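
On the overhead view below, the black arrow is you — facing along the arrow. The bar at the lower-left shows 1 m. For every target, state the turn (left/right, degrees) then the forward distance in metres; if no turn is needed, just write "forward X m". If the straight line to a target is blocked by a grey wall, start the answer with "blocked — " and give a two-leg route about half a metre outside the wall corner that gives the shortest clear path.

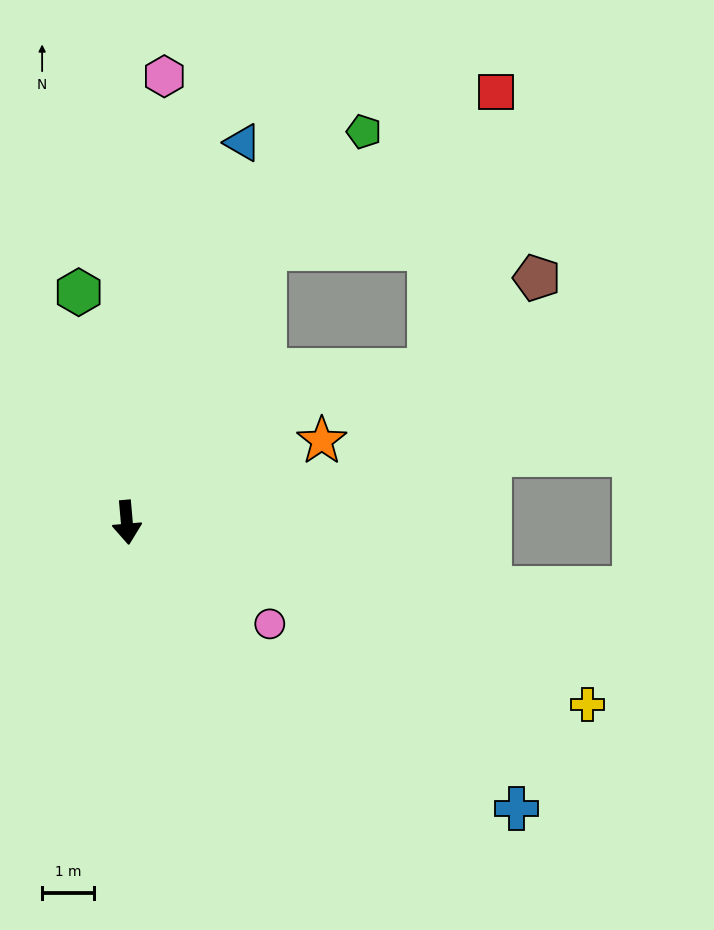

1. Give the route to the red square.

blocked — turn left 148°, forward 5.9 m, then turn right 29°, forward 5.4 m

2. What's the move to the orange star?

turn left 108°, forward 4.1 m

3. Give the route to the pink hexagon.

turn left 170°, forward 8.6 m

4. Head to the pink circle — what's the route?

turn left 50°, forward 3.4 m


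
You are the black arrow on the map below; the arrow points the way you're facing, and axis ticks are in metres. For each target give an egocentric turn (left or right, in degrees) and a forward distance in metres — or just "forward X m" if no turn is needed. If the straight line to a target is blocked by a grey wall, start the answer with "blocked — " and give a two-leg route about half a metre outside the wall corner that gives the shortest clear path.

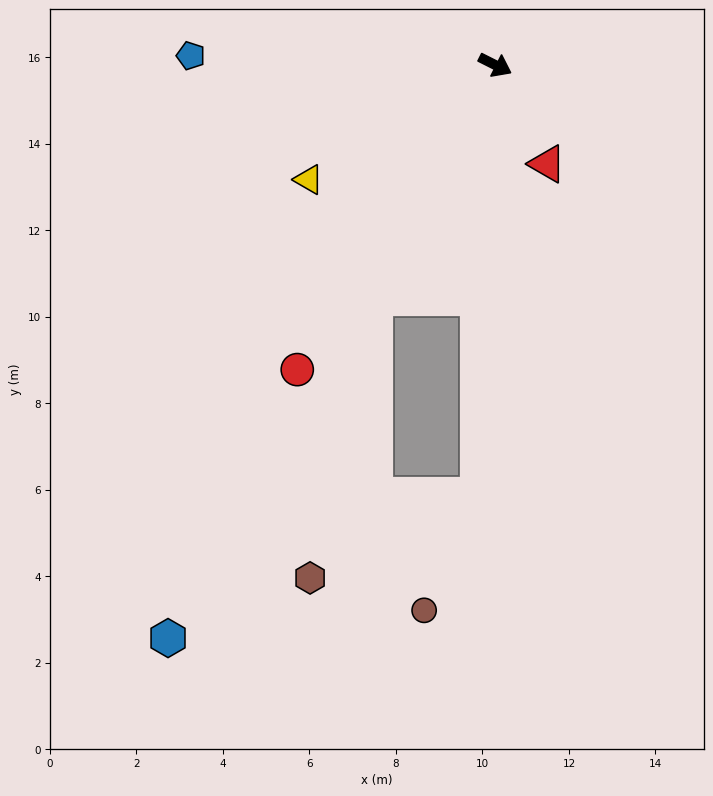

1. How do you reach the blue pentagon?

turn right 155°, forward 7.0 m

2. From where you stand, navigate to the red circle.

turn right 96°, forward 8.4 m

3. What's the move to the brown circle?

blocked — turn right 65°, forward 10.0 m, then turn right 24°, forward 2.9 m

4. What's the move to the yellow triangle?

turn right 122°, forward 5.1 m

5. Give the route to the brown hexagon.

blocked — turn right 91°, forward 6.1 m, then turn left 15°, forward 6.6 m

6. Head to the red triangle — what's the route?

turn right 36°, forward 2.6 m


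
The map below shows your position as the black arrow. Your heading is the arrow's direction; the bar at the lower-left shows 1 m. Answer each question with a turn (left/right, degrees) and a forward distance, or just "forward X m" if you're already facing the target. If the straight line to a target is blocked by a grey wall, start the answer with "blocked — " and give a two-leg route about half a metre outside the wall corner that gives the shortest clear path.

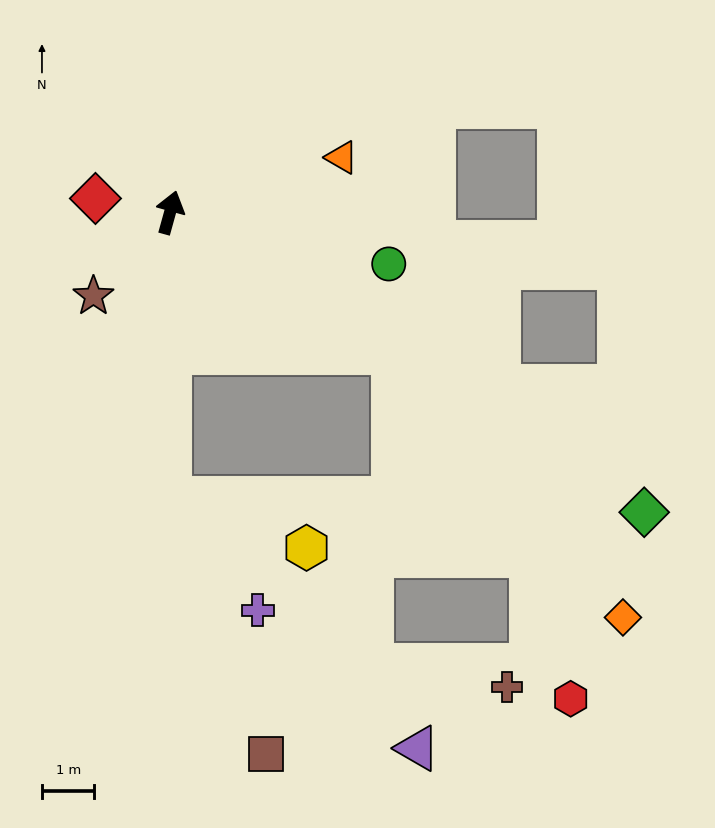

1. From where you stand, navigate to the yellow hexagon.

blocked — turn right 165°, forward 5.4 m, then turn left 71°, forward 2.8 m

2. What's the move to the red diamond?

turn left 95°, forward 1.4 m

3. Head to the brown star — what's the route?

turn left 153°, forward 2.2 m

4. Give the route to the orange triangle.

turn right 57°, forward 3.4 m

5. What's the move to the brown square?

blocked — turn right 165°, forward 5.4 m, then turn left 21°, forward 5.2 m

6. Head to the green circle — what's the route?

turn right 88°, forward 4.3 m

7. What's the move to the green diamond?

turn right 107°, forward 10.7 m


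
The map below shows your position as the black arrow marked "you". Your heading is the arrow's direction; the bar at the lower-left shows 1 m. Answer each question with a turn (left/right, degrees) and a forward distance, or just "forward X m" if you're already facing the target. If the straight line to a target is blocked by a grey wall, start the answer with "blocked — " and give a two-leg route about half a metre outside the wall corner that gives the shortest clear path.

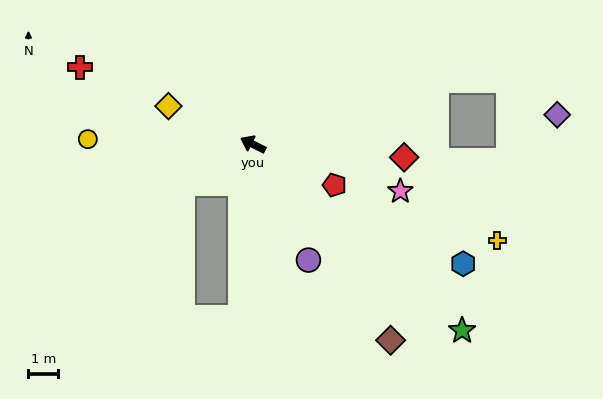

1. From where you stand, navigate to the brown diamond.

turn left 152°, forward 8.0 m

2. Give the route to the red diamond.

turn right 158°, forward 5.1 m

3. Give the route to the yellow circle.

turn left 25°, forward 5.5 m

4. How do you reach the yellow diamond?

turn left 2°, forward 3.1 m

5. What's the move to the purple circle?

turn left 142°, forward 4.3 m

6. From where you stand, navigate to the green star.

turn left 165°, forward 9.4 m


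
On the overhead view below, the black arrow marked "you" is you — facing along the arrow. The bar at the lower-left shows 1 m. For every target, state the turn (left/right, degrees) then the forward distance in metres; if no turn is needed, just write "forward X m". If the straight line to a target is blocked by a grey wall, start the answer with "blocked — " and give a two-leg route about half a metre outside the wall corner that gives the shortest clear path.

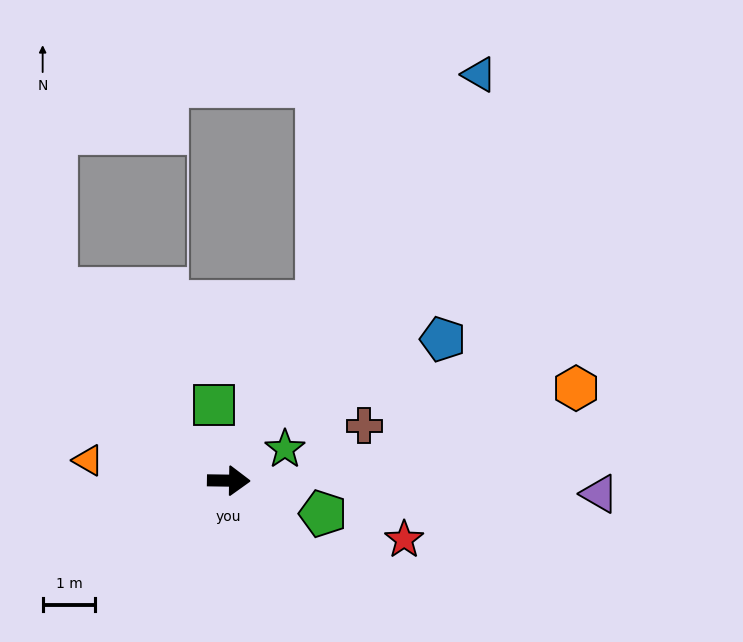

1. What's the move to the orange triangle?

turn left 173°, forward 2.7 m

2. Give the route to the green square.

turn left 102°, forward 1.5 m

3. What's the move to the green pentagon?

turn right 18°, forward 1.9 m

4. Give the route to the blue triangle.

turn left 59°, forward 9.1 m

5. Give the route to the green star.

turn left 30°, forward 1.2 m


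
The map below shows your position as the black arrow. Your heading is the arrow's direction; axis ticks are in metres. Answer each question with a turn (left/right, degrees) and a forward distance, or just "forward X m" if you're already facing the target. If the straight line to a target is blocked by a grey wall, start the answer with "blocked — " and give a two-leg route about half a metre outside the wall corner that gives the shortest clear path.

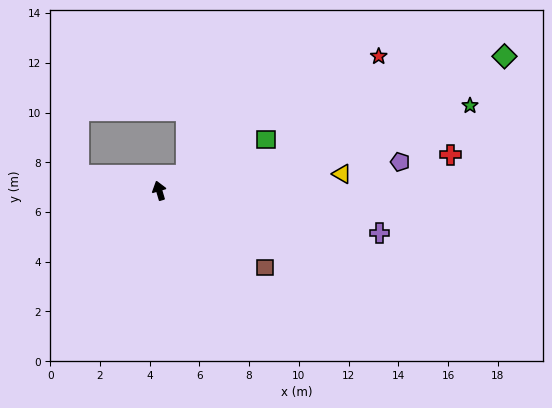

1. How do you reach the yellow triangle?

turn right 101°, forward 7.4 m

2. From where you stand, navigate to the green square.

turn right 81°, forward 4.8 m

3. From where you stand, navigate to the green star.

turn right 91°, forward 13.0 m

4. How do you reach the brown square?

turn right 142°, forward 5.3 m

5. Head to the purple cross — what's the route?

turn right 117°, forward 9.0 m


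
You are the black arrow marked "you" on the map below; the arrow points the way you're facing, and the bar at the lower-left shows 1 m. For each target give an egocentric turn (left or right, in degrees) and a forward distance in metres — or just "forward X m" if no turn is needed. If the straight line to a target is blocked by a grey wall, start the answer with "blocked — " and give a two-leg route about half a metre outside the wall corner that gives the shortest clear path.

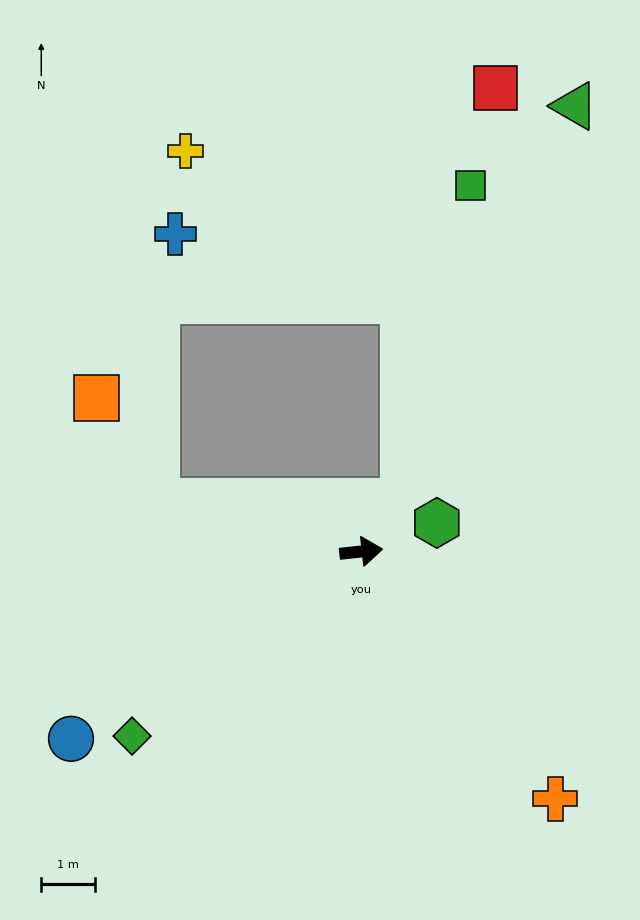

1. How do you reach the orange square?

blocked — turn left 160°, forward 3.9 m, then turn right 46°, forward 2.2 m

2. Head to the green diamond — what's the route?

turn right 147°, forward 5.5 m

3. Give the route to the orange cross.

turn right 58°, forward 5.9 m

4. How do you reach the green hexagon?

turn left 14°, forward 1.5 m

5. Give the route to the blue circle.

turn right 153°, forward 6.4 m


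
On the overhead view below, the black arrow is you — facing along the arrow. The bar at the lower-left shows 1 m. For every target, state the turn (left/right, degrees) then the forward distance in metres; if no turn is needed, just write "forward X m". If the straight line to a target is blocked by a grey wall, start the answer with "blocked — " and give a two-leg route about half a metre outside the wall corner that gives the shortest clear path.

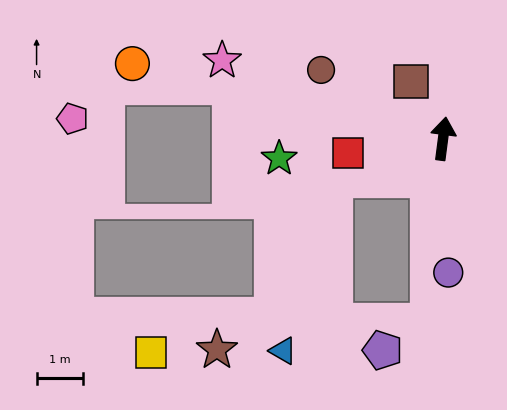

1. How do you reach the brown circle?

turn left 68°, forward 3.0 m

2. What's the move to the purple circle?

turn right 170°, forward 2.9 m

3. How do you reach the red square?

turn left 106°, forward 2.1 m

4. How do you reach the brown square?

turn left 37°, forward 1.4 m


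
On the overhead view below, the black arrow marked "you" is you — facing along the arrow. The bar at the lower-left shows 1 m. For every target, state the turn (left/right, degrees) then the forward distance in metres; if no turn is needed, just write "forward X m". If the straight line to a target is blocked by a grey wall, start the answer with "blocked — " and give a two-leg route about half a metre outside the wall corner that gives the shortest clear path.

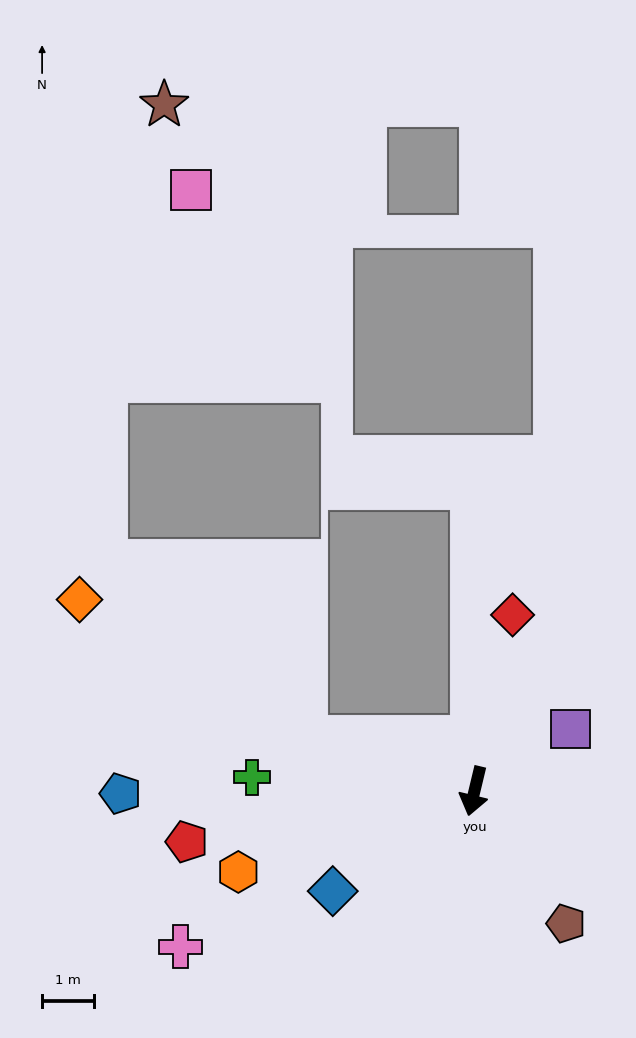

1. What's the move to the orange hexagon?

turn right 58°, forward 4.8 m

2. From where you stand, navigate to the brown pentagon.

turn left 48°, forward 3.1 m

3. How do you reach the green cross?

turn right 80°, forward 4.3 m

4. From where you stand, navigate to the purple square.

turn left 136°, forward 2.2 m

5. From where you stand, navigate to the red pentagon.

turn right 67°, forward 5.6 m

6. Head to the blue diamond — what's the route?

turn right 41°, forward 3.3 m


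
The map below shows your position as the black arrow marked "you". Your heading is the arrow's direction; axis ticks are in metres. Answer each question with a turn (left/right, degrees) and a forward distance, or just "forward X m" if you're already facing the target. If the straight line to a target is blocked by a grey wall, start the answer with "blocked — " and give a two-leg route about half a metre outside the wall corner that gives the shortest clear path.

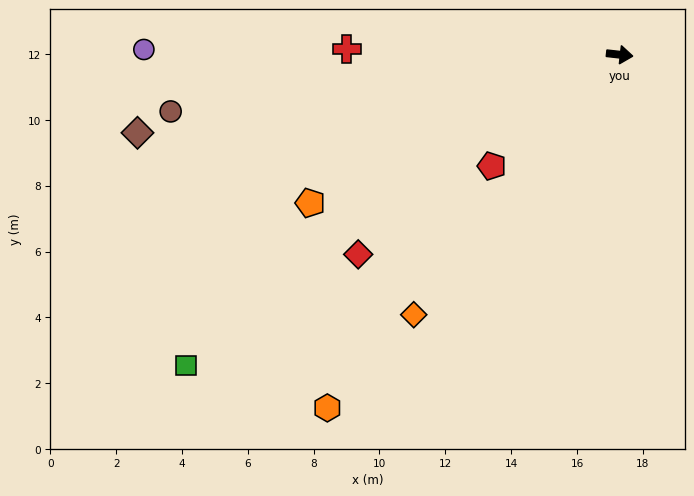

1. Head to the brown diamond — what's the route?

turn right 164°, forward 14.8 m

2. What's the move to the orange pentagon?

turn right 148°, forward 10.4 m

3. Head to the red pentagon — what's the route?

turn right 133°, forward 5.2 m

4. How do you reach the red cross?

turn right 175°, forward 8.3 m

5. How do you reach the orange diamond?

turn right 122°, forward 10.1 m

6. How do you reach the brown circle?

turn right 166°, forward 13.8 m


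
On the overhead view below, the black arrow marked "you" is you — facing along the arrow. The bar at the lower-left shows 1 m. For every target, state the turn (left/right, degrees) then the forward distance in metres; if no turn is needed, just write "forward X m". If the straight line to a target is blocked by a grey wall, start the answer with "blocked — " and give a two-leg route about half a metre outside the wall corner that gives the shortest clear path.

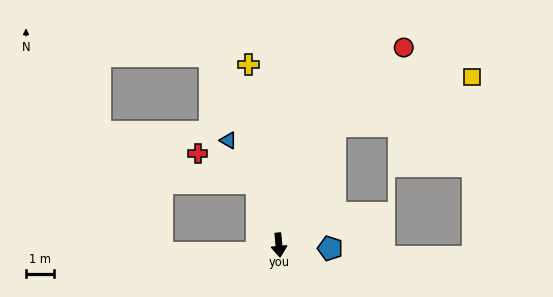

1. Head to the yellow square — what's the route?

blocked — turn left 150°, forward 4.7 m, then turn right 46°, forward 5.2 m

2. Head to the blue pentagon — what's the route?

turn left 81°, forward 1.8 m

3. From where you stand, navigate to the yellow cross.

turn right 176°, forward 6.5 m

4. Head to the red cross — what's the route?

blocked — turn right 167°, forward 2.4 m, then turn left 46°, forward 2.4 m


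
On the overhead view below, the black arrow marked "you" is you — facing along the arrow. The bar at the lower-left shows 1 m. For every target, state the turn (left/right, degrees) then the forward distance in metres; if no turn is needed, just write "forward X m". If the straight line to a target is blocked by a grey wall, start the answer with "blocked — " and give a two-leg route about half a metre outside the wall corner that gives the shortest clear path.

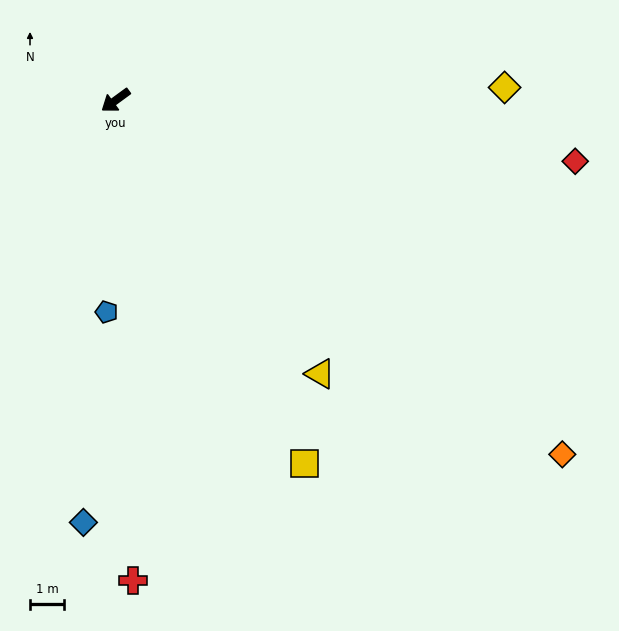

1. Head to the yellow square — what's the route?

turn left 81°, forward 11.9 m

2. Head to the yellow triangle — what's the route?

turn left 91°, forward 10.0 m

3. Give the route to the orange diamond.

turn left 105°, forward 16.6 m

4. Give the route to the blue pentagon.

turn left 51°, forward 6.2 m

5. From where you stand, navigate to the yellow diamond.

turn left 146°, forward 11.4 m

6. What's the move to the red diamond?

turn left 136°, forward 13.5 m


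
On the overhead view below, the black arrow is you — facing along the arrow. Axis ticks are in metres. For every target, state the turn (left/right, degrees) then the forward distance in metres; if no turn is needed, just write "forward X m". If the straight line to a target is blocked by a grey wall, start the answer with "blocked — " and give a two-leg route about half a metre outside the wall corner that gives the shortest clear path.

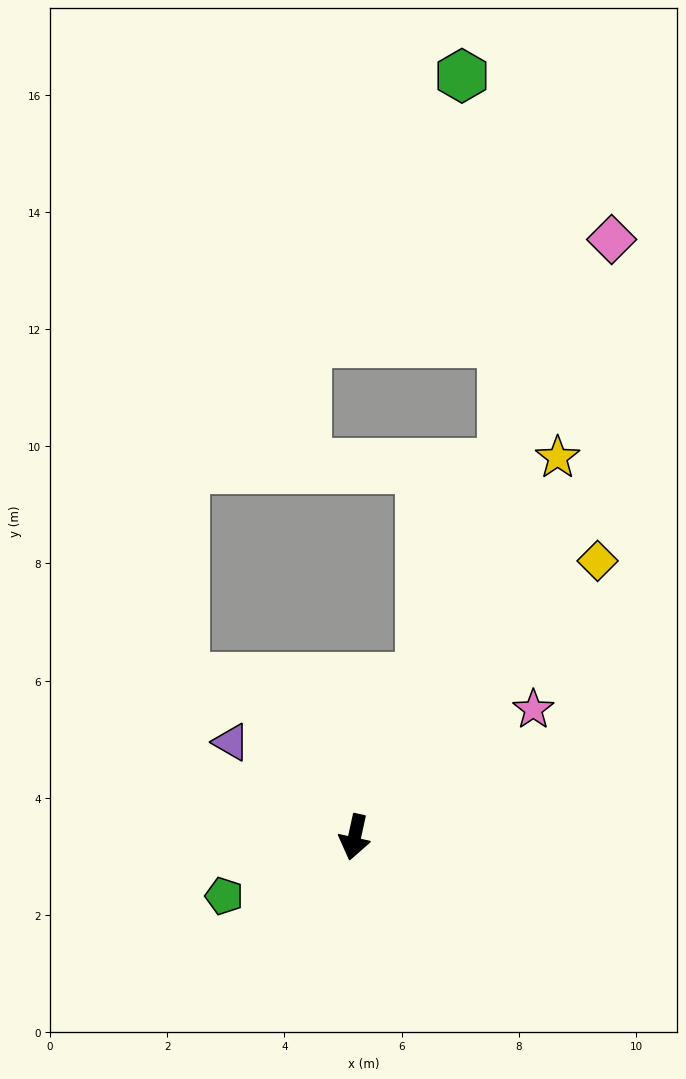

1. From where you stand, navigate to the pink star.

turn left 138°, forward 3.7 m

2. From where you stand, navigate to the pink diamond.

turn left 169°, forward 11.1 m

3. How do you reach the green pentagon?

turn right 53°, forward 2.4 m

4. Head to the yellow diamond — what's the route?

turn left 151°, forward 6.3 m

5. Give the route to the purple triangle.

turn right 115°, forward 2.7 m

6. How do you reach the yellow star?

turn left 164°, forward 7.3 m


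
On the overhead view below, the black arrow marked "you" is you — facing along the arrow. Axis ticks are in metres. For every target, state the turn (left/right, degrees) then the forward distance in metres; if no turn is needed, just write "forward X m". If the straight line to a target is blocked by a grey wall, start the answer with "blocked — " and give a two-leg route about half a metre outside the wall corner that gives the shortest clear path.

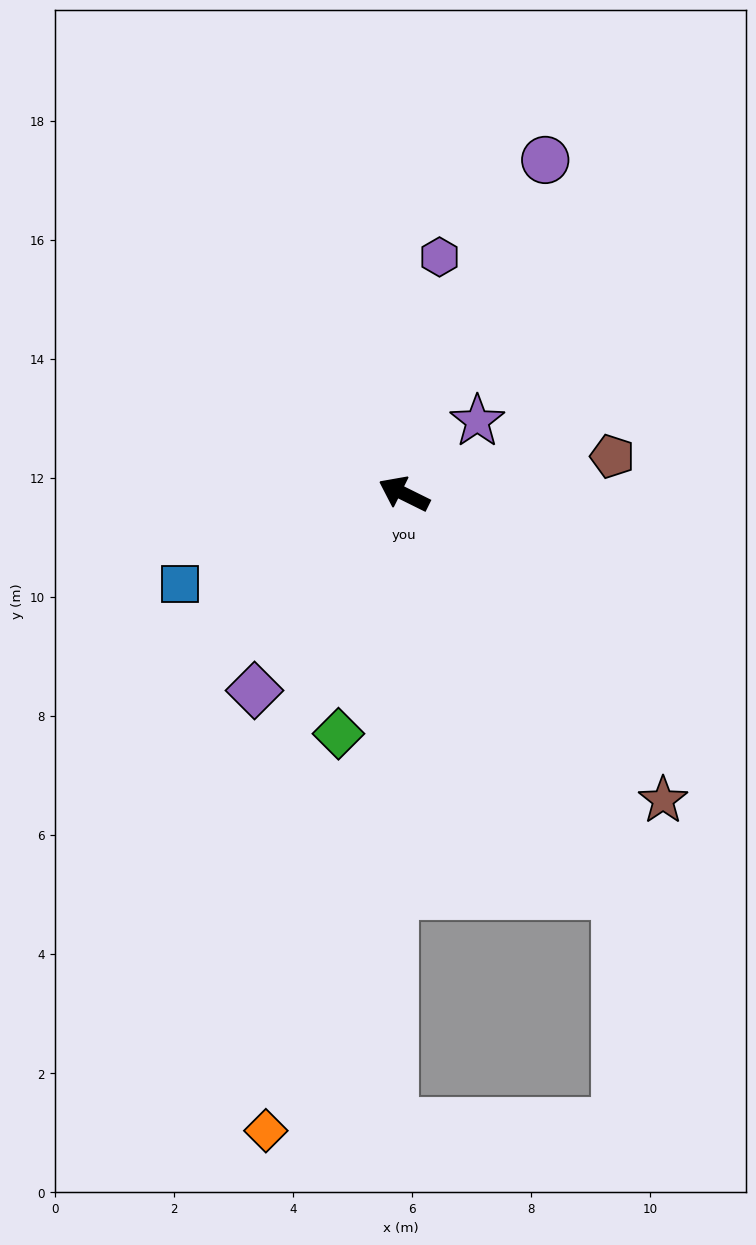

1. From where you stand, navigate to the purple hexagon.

turn right 72°, forward 4.0 m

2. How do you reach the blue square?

turn left 48°, forward 4.1 m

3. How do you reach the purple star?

turn right 109°, forward 1.7 m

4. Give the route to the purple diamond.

turn left 79°, forward 4.2 m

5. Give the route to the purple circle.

turn right 87°, forward 6.1 m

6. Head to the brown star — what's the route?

turn left 157°, forward 6.7 m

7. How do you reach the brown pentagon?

turn right 143°, forward 3.6 m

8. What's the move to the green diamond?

turn left 101°, forward 4.2 m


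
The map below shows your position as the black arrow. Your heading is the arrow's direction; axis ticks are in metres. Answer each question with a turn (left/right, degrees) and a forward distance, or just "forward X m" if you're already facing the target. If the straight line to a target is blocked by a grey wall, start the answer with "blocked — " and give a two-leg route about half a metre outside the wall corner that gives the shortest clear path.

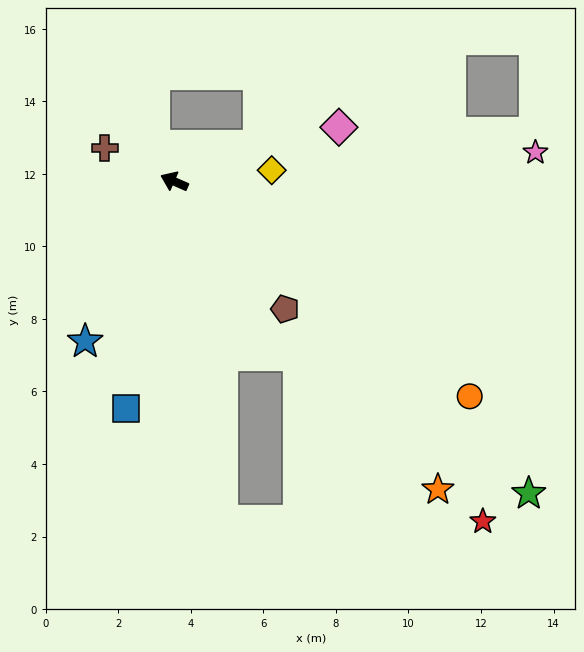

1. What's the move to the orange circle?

turn left 168°, forward 10.1 m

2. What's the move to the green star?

turn left 162°, forward 13.0 m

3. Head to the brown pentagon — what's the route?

turn left 155°, forward 4.7 m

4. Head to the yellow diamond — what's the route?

turn right 150°, forward 2.7 m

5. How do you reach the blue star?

turn left 85°, forward 5.0 m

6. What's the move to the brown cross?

turn right 2°, forward 2.1 m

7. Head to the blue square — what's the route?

turn left 102°, forward 6.4 m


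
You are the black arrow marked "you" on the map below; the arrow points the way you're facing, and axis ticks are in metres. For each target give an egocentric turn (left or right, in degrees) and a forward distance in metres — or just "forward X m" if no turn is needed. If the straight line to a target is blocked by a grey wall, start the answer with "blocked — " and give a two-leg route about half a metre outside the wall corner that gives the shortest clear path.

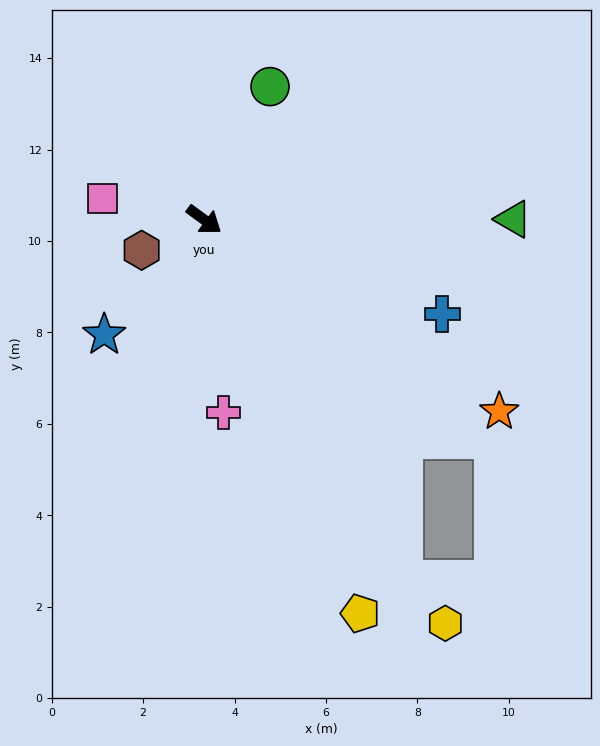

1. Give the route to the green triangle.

turn left 36°, forward 6.8 m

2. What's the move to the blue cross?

turn left 15°, forward 5.6 m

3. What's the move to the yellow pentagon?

turn right 32°, forward 9.3 m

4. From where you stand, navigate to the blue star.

turn right 95°, forward 3.3 m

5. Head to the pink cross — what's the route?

turn right 48°, forward 4.2 m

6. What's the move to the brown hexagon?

turn right 118°, forward 1.5 m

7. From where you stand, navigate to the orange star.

turn left 3°, forward 7.7 m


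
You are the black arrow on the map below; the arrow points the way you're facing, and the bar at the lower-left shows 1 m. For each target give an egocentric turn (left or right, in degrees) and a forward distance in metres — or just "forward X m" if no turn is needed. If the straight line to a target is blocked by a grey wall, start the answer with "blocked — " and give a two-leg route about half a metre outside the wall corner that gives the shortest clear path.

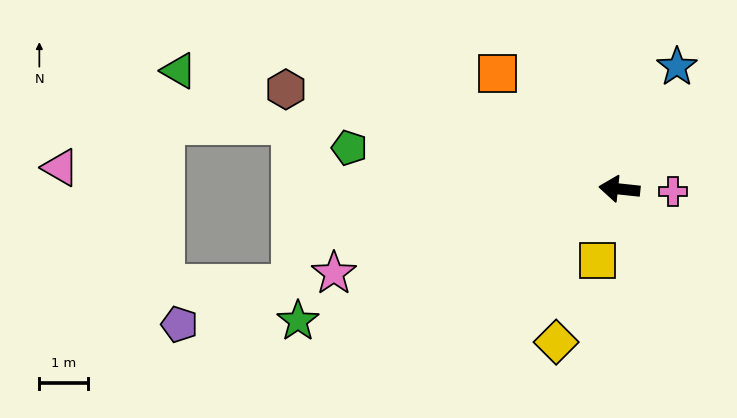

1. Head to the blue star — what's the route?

turn right 109°, forward 2.8 m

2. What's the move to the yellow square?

turn left 79°, forward 1.5 m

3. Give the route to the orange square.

turn right 37°, forward 3.5 m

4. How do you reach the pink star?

turn left 23°, forward 6.2 m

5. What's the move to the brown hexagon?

turn right 11°, forward 7.2 m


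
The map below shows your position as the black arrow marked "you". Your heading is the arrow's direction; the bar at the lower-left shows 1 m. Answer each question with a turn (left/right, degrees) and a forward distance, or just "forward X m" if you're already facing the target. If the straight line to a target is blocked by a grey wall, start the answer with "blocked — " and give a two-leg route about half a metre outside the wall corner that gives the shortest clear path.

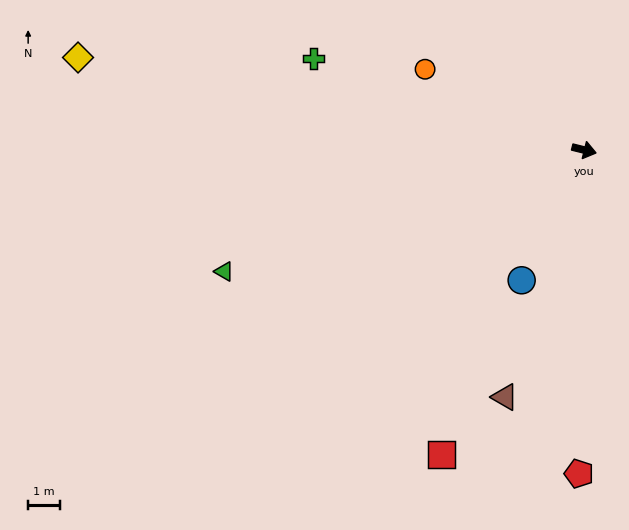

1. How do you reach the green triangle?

turn right 147°, forward 11.9 m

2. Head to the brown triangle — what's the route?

turn right 94°, forward 8.1 m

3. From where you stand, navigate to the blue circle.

turn right 102°, forward 4.5 m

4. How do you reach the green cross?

turn left 175°, forward 8.9 m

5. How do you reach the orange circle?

turn left 167°, forward 5.6 m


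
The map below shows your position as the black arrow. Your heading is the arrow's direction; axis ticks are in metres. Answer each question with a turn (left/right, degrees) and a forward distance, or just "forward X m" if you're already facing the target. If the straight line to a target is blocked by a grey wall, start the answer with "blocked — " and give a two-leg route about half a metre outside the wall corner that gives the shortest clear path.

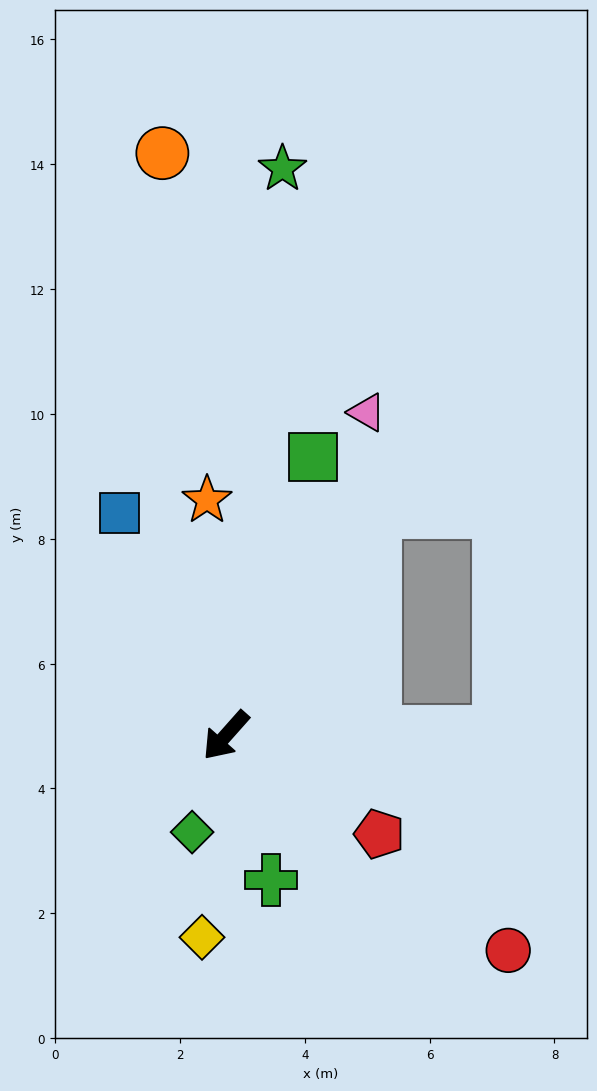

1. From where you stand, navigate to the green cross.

turn left 59°, forward 2.4 m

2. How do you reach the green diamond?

turn left 22°, forward 1.6 m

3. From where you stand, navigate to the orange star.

turn right 134°, forward 3.8 m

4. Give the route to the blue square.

turn right 113°, forward 4.0 m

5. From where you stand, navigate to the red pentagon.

turn left 99°, forward 2.9 m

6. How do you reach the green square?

turn right 156°, forward 4.7 m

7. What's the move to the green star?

turn right 144°, forward 9.1 m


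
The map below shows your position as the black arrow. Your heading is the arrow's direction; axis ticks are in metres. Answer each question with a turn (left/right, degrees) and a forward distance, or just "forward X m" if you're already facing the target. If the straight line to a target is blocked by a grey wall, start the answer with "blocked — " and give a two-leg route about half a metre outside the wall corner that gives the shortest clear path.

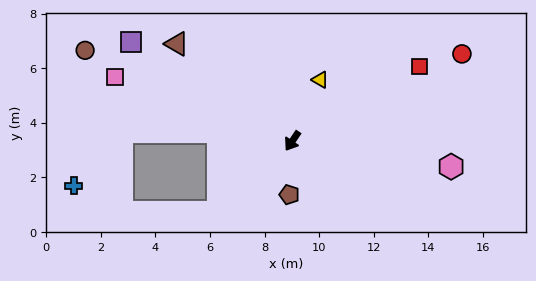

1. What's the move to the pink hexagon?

turn left 115°, forward 5.9 m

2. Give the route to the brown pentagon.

turn left 31°, forward 2.0 m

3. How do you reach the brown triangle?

turn right 96°, forward 5.5 m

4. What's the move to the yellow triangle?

turn right 171°, forward 2.5 m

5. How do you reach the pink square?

turn right 76°, forward 6.9 m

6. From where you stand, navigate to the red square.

turn left 154°, forward 5.4 m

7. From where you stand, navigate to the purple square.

turn right 88°, forward 6.9 m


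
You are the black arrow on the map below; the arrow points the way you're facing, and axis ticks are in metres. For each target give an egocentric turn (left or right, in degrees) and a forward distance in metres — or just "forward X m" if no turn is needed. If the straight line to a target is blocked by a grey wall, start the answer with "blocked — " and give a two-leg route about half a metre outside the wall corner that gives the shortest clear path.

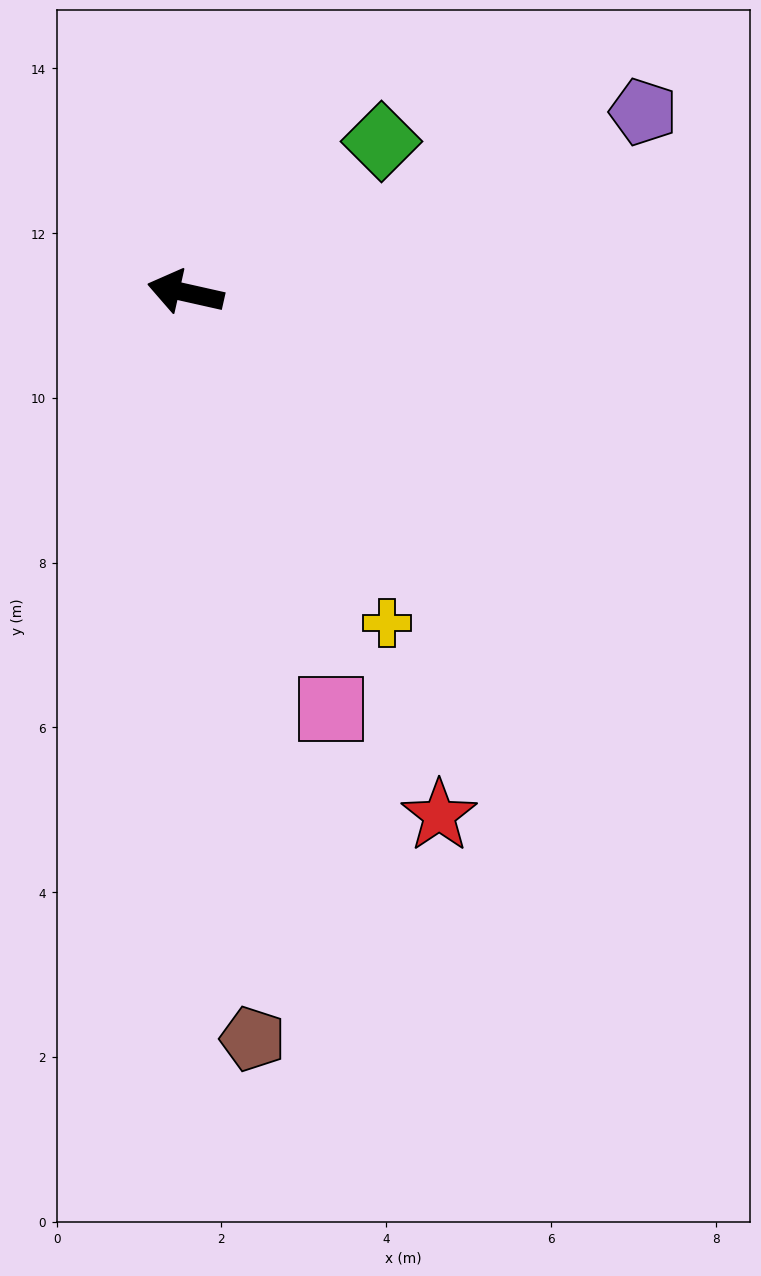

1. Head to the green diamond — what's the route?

turn right 130°, forward 3.0 m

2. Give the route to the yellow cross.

turn left 134°, forward 4.7 m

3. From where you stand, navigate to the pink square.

turn left 122°, forward 5.4 m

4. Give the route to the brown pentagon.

turn left 108°, forward 9.1 m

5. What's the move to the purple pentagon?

turn right 146°, forward 6.0 m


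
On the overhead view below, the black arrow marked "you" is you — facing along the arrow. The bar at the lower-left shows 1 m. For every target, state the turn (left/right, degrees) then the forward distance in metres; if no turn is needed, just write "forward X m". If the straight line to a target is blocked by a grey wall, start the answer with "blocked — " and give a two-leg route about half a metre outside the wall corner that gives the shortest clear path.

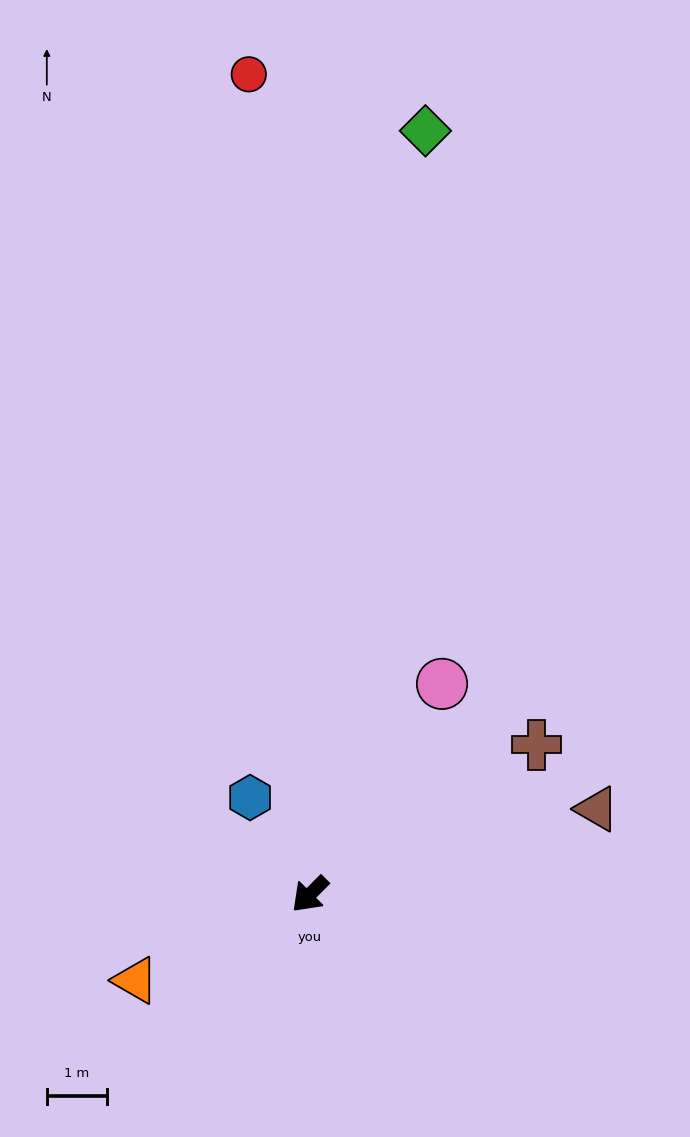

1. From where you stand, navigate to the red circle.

turn right 131°, forward 13.6 m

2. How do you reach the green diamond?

turn right 144°, forward 12.7 m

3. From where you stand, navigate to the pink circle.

turn right 167°, forward 4.1 m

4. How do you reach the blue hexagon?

turn right 103°, forward 1.9 m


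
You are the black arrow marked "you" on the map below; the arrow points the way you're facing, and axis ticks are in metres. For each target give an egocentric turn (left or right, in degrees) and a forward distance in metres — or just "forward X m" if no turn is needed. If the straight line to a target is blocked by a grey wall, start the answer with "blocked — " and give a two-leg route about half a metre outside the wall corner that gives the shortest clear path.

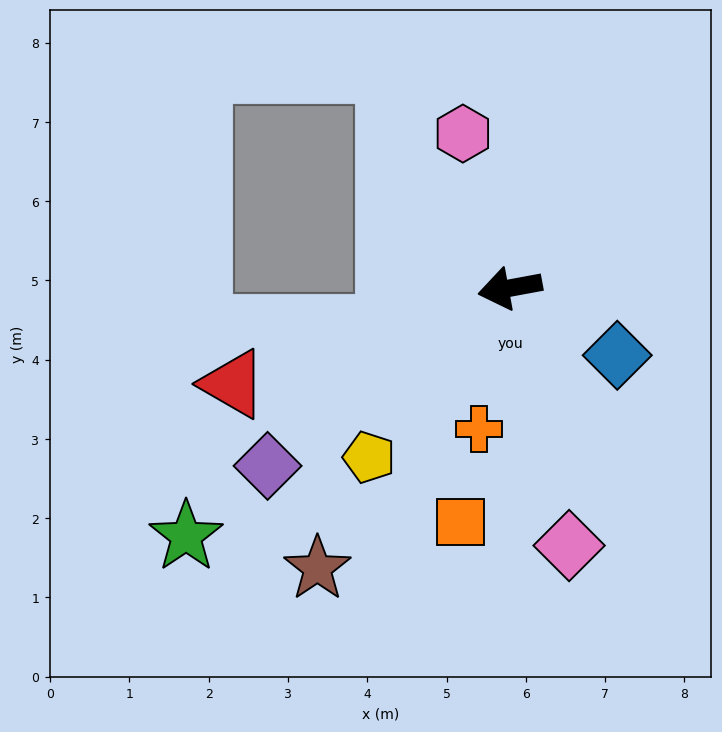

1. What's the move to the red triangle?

turn left 9°, forward 3.7 m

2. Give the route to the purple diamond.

turn left 26°, forward 3.8 m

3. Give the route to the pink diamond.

turn left 92°, forward 3.3 m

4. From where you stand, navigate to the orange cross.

turn left 67°, forward 1.8 m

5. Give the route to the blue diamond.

turn left 137°, forward 1.6 m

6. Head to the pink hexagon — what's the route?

turn right 84°, forward 2.0 m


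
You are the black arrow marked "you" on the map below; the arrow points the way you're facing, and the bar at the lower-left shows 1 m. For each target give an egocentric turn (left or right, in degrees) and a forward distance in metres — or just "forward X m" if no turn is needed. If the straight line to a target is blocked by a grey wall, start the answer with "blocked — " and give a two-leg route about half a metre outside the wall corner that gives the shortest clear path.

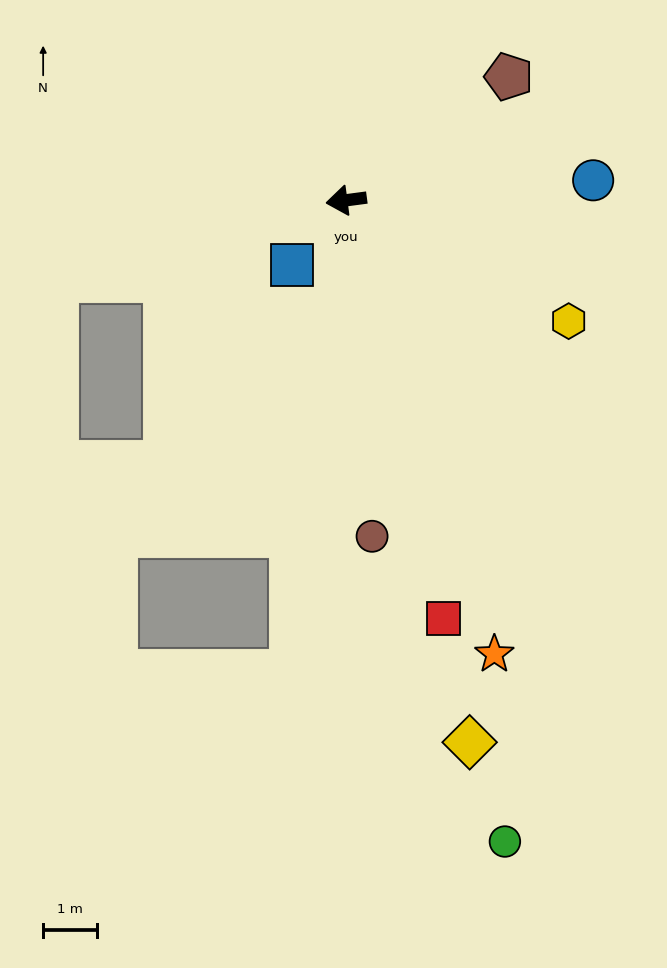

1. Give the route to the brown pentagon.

turn right 150°, forward 3.8 m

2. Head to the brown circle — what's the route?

turn left 87°, forward 6.2 m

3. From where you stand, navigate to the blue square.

turn left 43°, forward 1.6 m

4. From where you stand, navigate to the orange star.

turn left 101°, forward 8.8 m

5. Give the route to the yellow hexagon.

turn left 144°, forward 4.7 m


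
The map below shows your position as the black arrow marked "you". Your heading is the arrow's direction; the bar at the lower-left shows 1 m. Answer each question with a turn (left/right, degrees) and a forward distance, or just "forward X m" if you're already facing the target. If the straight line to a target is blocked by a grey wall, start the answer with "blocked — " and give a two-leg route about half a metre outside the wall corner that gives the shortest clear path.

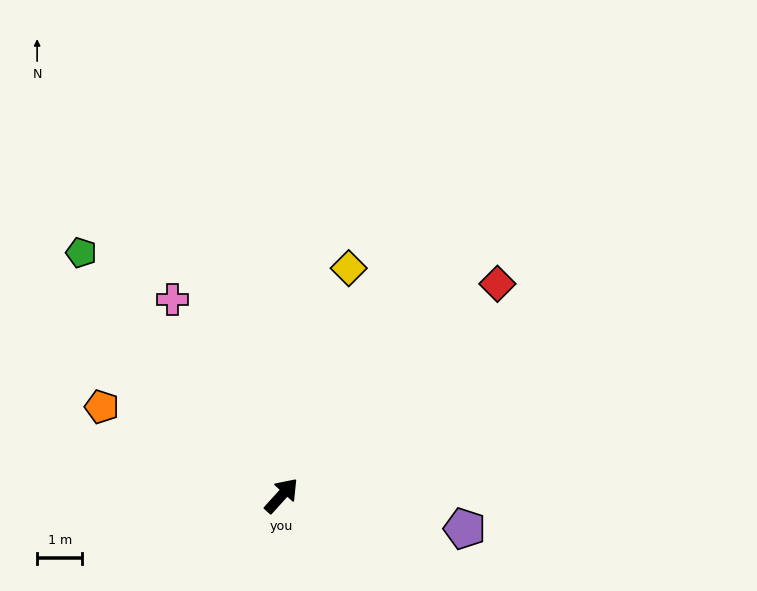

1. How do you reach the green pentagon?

turn left 82°, forward 7.0 m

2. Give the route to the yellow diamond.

turn left 26°, forward 5.3 m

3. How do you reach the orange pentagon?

turn left 106°, forward 4.4 m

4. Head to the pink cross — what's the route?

turn left 71°, forward 5.0 m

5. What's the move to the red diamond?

turn right 3°, forward 6.7 m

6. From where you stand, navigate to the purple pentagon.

turn right 58°, forward 4.1 m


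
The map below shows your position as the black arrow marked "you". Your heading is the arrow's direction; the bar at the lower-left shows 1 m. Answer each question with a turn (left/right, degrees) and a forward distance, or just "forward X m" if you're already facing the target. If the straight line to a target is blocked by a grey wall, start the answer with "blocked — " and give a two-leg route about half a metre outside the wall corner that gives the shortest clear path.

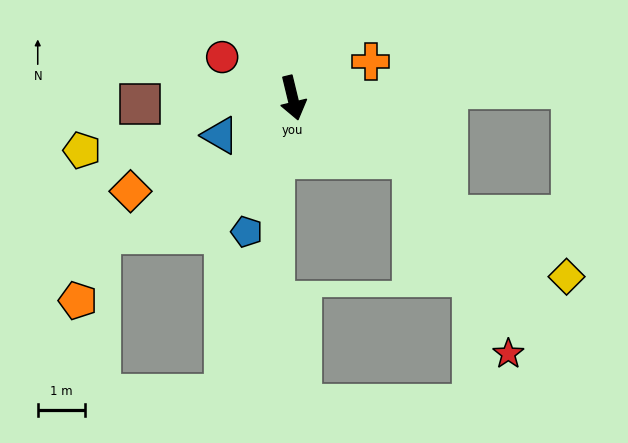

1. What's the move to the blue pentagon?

turn right 33°, forward 3.0 m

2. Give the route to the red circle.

turn right 134°, forward 1.7 m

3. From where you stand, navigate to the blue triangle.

turn right 76°, forward 1.7 m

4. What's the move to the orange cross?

turn left 101°, forward 1.8 m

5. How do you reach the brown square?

turn right 101°, forward 3.2 m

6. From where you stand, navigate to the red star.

blocked — turn left 50°, forward 2.8 m, then turn right 37°, forward 4.6 m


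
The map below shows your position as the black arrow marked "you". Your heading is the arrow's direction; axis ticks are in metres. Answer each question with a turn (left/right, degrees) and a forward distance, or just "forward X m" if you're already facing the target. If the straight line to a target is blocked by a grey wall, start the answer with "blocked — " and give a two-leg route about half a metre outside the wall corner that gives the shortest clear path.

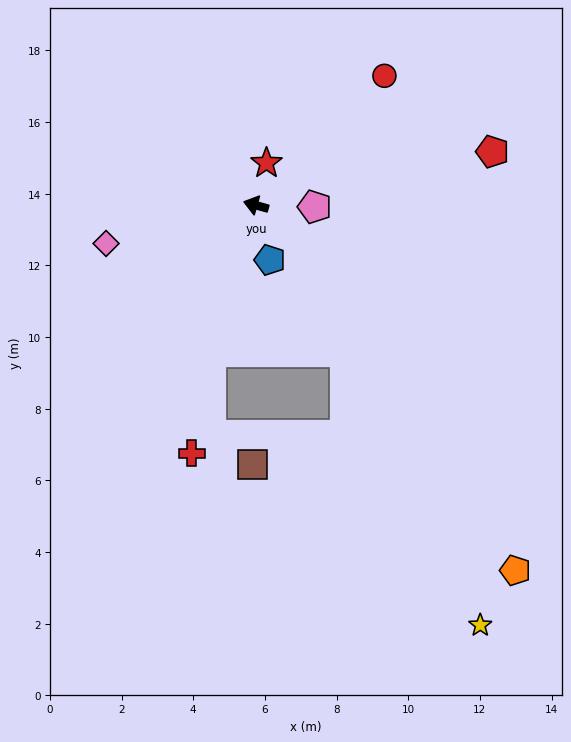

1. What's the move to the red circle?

turn right 119°, forward 5.1 m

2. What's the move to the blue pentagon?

turn left 120°, forward 1.6 m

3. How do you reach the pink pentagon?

turn right 166°, forward 1.6 m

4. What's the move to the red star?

turn right 88°, forward 1.2 m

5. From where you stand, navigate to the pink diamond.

turn left 30°, forward 4.3 m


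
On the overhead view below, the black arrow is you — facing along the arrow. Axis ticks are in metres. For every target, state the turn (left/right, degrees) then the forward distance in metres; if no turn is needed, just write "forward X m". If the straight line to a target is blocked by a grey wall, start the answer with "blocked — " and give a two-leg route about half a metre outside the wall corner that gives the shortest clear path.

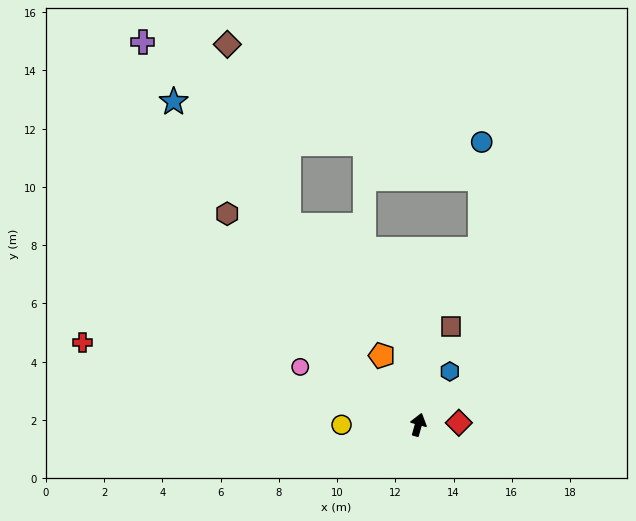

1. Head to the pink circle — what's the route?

turn left 80°, forward 4.5 m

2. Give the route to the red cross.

turn left 92°, forward 11.9 m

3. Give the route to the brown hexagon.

turn left 58°, forward 9.8 m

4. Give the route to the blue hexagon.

turn right 15°, forward 2.1 m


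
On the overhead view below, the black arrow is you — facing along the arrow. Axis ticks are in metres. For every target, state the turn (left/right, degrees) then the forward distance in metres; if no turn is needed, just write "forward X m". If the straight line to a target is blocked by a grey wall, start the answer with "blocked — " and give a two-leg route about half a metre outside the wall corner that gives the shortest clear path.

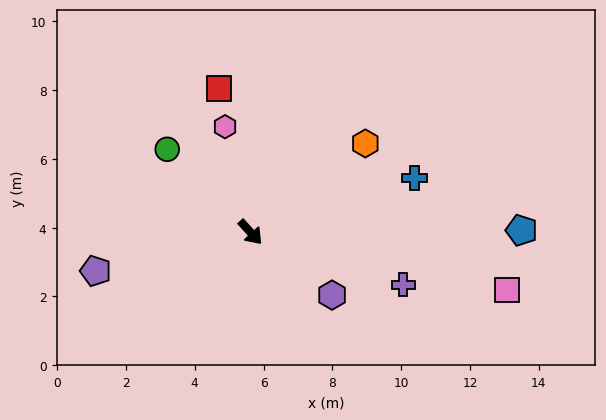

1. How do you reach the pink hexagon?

turn left 151°, forward 3.2 m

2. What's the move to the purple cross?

turn left 29°, forward 4.7 m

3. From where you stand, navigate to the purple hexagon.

turn left 10°, forward 3.0 m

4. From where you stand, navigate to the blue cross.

turn left 66°, forward 5.0 m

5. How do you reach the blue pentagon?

turn left 48°, forward 7.9 m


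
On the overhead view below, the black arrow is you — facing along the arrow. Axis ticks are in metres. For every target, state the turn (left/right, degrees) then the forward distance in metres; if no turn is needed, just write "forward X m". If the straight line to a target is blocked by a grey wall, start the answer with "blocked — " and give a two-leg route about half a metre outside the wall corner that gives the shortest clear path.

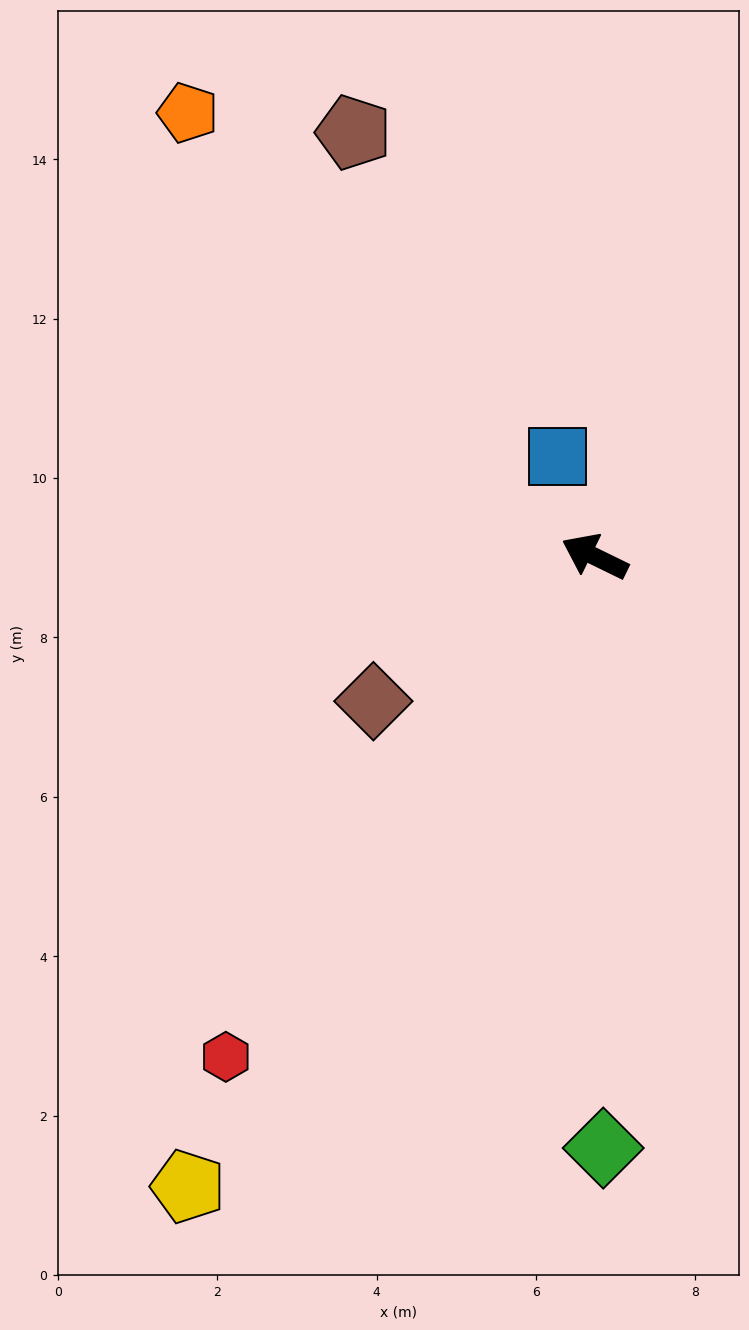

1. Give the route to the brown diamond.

turn left 59°, forward 3.3 m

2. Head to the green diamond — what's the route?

turn left 117°, forward 7.4 m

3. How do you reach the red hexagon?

turn left 80°, forward 7.8 m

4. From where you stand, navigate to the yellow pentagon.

turn left 83°, forward 9.4 m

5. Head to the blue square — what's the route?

turn right 44°, forward 1.3 m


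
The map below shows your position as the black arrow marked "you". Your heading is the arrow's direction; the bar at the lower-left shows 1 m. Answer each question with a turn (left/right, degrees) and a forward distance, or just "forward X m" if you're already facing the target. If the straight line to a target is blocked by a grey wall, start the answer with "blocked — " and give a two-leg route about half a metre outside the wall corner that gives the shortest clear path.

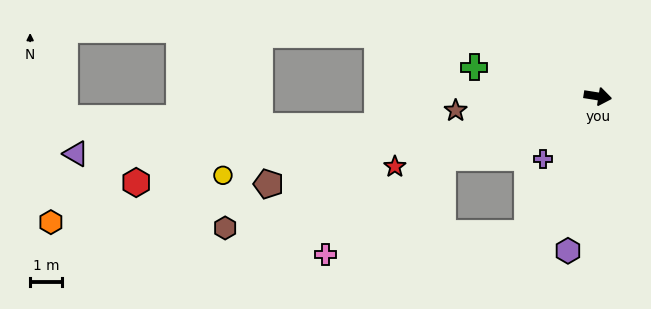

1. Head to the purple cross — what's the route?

turn right 122°, forward 2.6 m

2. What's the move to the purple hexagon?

turn right 92°, forward 4.9 m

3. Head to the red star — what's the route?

turn right 152°, forward 6.8 m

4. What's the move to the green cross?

turn left 176°, forward 4.0 m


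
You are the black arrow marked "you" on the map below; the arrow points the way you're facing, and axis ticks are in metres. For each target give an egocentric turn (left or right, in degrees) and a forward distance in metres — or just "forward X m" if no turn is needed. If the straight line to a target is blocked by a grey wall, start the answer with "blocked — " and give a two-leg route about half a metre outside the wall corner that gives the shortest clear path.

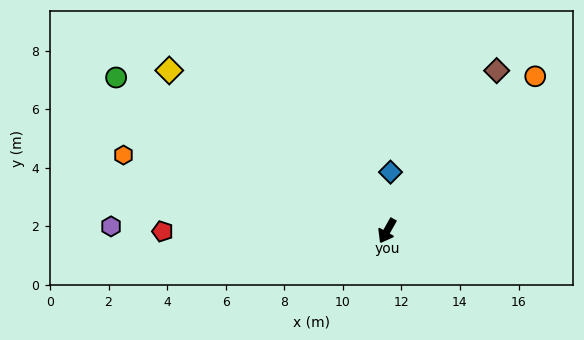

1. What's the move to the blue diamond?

turn right 154°, forward 2.0 m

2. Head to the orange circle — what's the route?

turn left 166°, forward 7.3 m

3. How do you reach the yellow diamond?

turn right 97°, forward 9.2 m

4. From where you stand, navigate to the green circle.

turn right 90°, forward 10.6 m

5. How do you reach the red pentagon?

turn right 61°, forward 7.7 m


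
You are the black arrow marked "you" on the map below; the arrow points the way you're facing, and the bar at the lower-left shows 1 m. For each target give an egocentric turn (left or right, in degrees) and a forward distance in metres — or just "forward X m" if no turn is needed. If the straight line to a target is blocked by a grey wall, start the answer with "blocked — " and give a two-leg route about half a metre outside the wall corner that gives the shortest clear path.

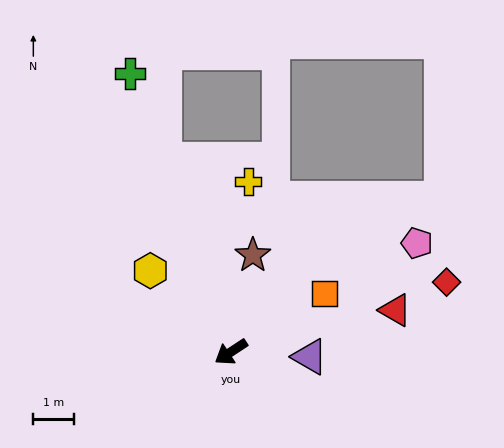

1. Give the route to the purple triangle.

turn left 143°, forward 1.9 m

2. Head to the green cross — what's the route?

turn right 103°, forward 7.3 m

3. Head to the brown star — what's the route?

turn right 136°, forward 2.4 m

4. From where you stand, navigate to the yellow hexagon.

turn right 79°, forward 2.8 m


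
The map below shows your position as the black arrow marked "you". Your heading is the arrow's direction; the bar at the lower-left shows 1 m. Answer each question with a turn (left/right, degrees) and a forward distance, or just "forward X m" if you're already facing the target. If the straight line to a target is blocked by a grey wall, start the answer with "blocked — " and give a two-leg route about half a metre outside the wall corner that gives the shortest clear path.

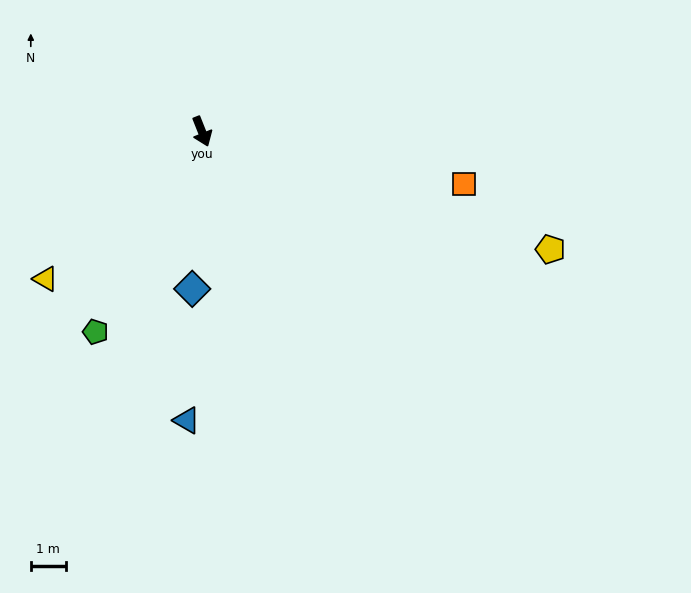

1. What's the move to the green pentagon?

turn right 50°, forward 6.5 m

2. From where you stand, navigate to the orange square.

turn left 57°, forward 7.7 m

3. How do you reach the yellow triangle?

turn right 68°, forward 6.2 m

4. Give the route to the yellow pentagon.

turn left 50°, forward 10.6 m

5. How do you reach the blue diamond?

turn right 25°, forward 4.5 m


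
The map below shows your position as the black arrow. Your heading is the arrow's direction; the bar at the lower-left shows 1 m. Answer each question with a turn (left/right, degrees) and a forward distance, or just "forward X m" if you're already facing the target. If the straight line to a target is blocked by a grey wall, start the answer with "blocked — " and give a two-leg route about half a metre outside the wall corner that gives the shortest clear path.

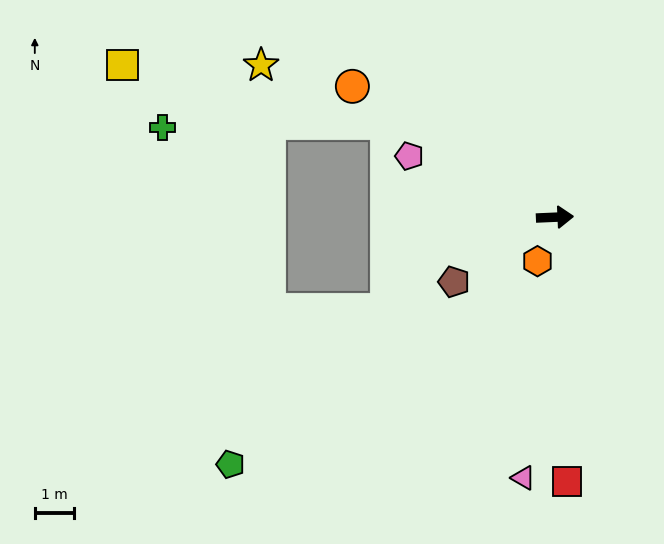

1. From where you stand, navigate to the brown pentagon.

turn right 150°, forward 3.0 m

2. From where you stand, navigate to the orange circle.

turn left 145°, forward 6.1 m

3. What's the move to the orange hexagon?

turn right 114°, forward 1.2 m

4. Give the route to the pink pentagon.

turn left 155°, forward 4.0 m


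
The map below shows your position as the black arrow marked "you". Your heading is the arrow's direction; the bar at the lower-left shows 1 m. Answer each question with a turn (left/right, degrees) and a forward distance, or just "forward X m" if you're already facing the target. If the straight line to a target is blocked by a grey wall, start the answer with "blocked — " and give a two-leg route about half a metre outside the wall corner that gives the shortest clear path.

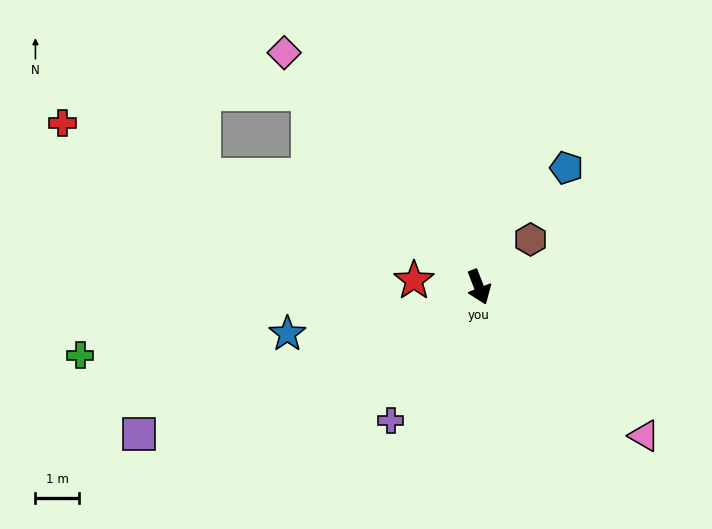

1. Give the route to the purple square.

turn right 88°, forward 8.6 m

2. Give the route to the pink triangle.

turn left 27°, forward 5.2 m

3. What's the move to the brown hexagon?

turn left 111°, forward 1.6 m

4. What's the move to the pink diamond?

turn right 162°, forward 7.1 m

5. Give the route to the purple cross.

turn right 55°, forward 3.7 m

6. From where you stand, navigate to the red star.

turn right 117°, forward 1.5 m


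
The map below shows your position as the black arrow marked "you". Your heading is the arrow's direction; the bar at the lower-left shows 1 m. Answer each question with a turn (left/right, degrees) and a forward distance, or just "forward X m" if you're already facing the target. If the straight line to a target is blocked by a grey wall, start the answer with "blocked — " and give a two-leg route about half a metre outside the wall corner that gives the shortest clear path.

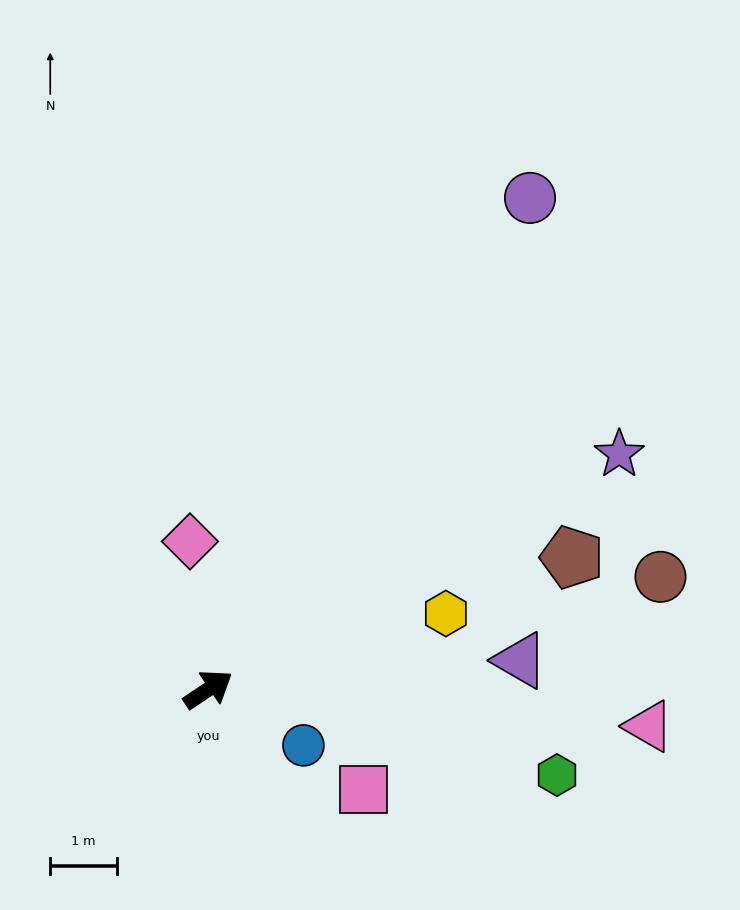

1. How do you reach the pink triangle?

turn right 39°, forward 6.6 m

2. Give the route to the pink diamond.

turn left 63°, forward 2.2 m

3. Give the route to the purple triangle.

turn right 28°, forward 4.7 m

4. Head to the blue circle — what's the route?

turn right 64°, forward 1.7 m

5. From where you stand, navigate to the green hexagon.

turn right 48°, forward 5.4 m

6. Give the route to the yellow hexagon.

turn right 16°, forward 3.7 m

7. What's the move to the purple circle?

turn left 23°, forward 8.8 m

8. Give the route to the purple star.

turn right 4°, forward 7.1 m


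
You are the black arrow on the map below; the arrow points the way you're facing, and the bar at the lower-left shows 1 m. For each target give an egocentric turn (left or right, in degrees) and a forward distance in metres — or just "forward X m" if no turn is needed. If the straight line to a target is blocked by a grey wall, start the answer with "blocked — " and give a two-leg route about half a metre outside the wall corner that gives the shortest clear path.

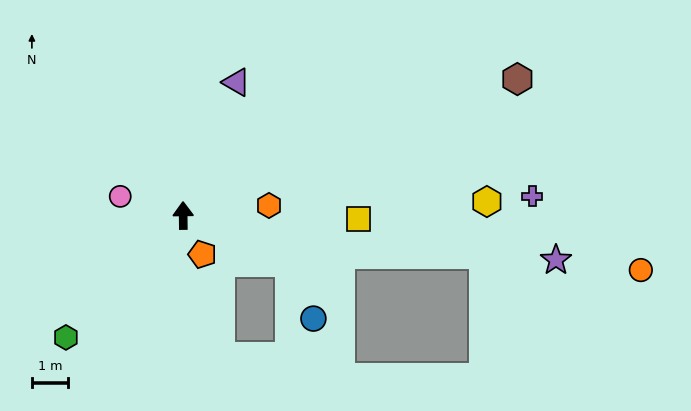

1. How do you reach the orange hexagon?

turn right 84°, forward 2.4 m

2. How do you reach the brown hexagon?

turn right 68°, forward 10.0 m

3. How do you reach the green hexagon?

turn left 135°, forward 4.7 m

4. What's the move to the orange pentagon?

turn right 154°, forward 1.2 m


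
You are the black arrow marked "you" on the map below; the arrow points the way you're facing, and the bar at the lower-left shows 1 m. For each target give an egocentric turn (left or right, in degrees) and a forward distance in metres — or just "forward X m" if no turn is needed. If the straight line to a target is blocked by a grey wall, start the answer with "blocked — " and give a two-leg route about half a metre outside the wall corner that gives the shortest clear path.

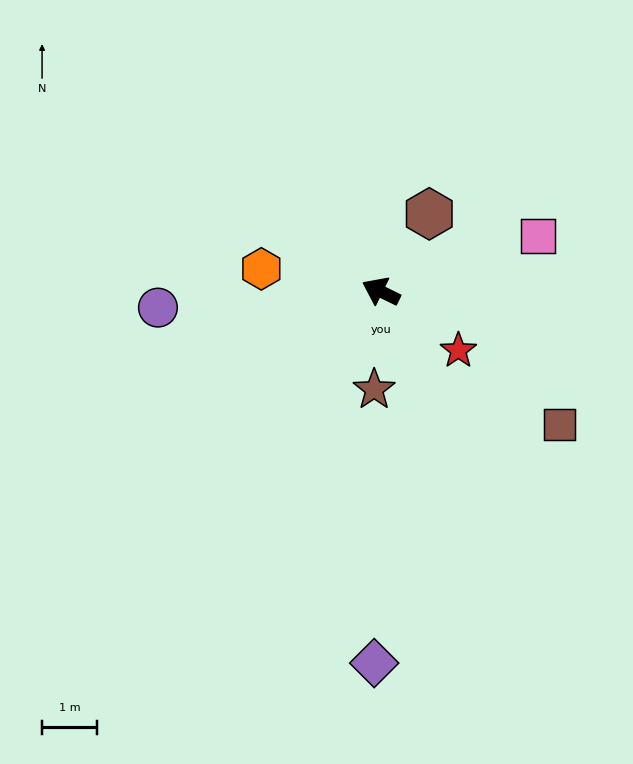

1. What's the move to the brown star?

turn left 112°, forward 1.8 m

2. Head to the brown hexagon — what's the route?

turn right 96°, forward 1.7 m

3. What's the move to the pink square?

turn right 135°, forward 3.0 m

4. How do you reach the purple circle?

turn left 30°, forward 4.1 m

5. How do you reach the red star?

turn left 169°, forward 1.8 m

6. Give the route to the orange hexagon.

turn left 15°, forward 2.2 m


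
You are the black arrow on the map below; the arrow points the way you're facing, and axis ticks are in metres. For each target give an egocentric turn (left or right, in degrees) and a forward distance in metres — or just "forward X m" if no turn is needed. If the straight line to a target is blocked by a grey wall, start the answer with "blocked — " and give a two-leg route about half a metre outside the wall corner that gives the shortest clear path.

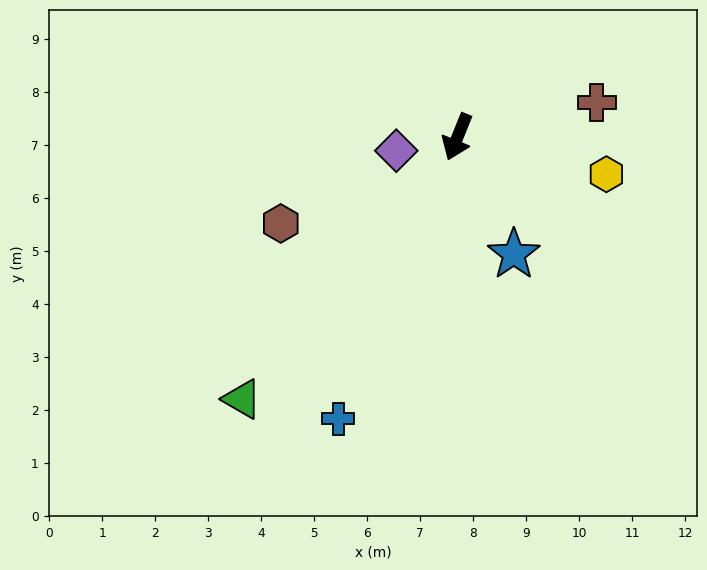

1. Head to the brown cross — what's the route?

turn left 126°, forward 2.7 m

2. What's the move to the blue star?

turn left 48°, forward 2.5 m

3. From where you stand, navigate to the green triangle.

turn right 17°, forward 6.4 m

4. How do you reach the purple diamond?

turn right 55°, forward 1.2 m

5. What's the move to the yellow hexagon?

turn left 98°, forward 2.9 m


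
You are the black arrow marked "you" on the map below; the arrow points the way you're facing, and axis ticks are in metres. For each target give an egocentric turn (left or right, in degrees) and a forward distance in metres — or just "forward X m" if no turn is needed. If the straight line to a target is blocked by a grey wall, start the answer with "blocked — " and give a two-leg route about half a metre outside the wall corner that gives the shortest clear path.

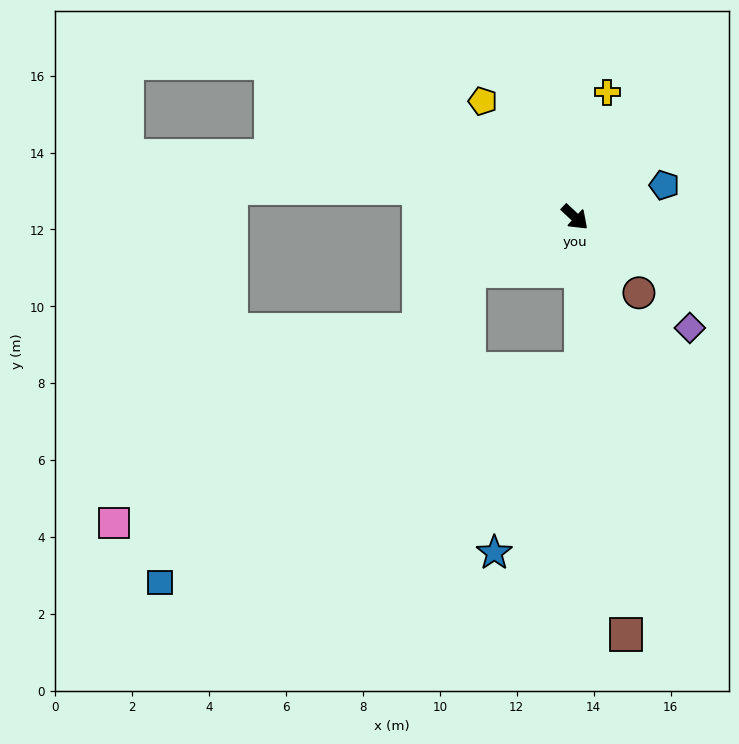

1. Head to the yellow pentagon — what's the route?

turn left 171°, forward 3.9 m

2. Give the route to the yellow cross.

turn left 119°, forward 3.4 m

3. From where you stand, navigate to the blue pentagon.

turn left 63°, forward 2.5 m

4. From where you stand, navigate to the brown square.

turn right 40°, forward 10.9 m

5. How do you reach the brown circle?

turn right 7°, forward 2.6 m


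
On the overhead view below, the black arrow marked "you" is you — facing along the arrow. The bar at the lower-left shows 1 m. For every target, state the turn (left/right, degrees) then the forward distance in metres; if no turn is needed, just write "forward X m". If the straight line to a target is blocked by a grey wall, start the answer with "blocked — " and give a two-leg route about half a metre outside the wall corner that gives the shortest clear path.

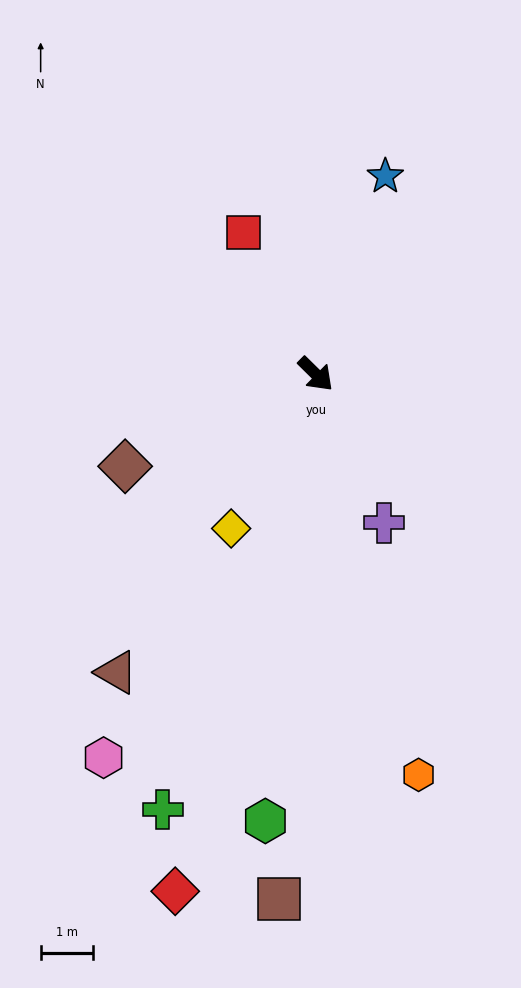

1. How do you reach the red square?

turn left 162°, forward 3.0 m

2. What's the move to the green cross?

turn right 65°, forward 8.8 m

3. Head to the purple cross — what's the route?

turn right 21°, forward 3.1 m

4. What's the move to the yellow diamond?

turn right 74°, forward 3.4 m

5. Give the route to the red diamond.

turn right 61°, forward 10.2 m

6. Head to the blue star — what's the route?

turn left 115°, forward 4.0 m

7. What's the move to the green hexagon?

turn right 52°, forward 8.6 m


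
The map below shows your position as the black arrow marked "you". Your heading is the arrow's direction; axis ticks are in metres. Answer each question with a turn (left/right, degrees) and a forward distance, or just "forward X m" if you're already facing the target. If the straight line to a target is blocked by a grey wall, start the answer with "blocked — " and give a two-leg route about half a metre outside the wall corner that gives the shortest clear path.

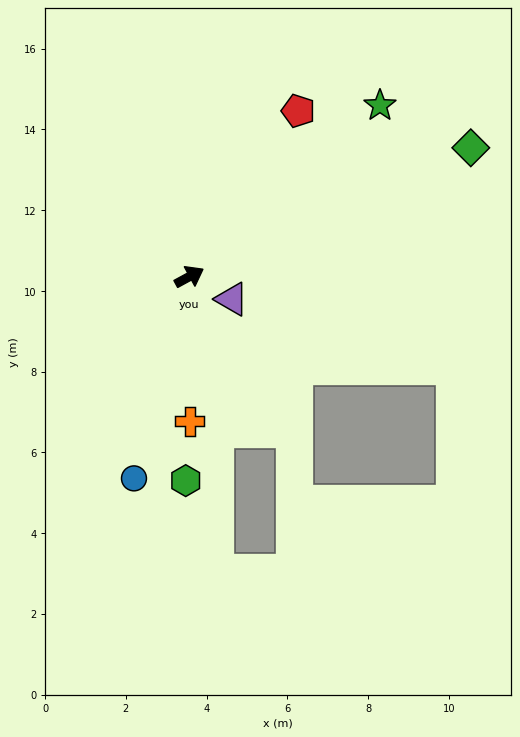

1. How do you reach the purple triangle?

turn right 57°, forward 1.2 m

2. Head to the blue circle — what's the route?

turn right 134°, forward 5.2 m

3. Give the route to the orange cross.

turn right 118°, forward 3.6 m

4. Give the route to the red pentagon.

turn left 28°, forward 4.9 m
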